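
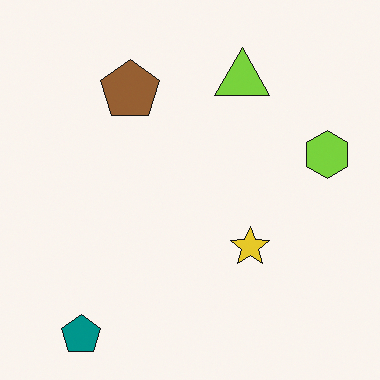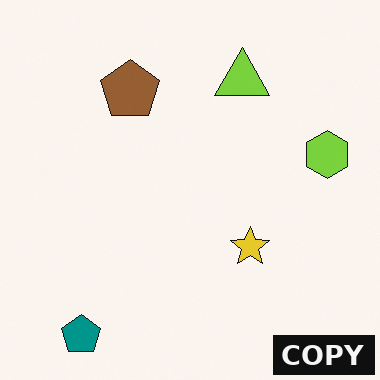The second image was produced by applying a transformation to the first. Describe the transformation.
Watermarked with the text "COPY" in the lower-right corner.

A dark label reading "COPY" appears in the lower-right corner.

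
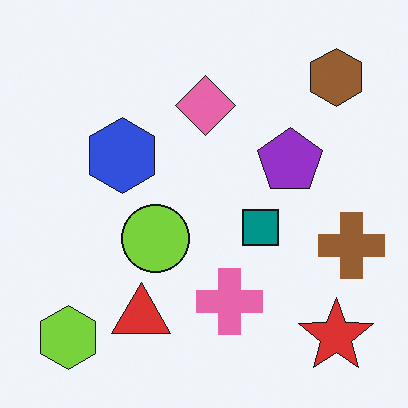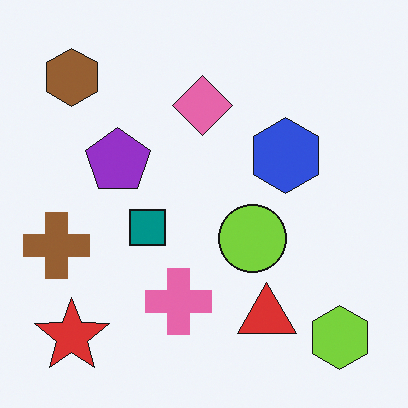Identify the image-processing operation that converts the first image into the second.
The transformation is: flipped horizontally (left ↔ right).

The brown cross is in the right of the first image and the left of the second — shapes on opposite sides of the vertical midline have swapped in a mirror flip.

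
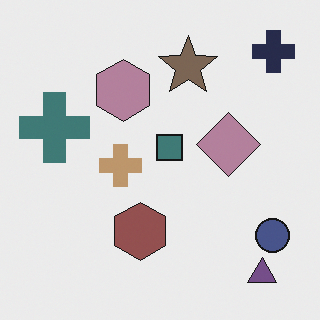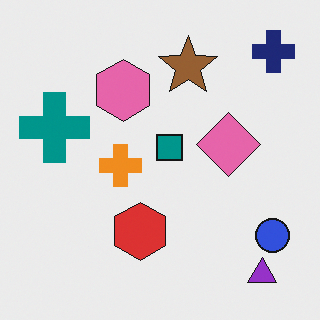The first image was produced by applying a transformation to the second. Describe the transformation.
This is the original image heavily desaturated.

All colors are more muted and greyish — a global saturation change.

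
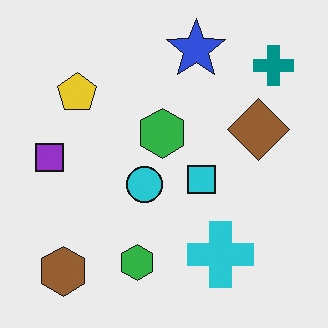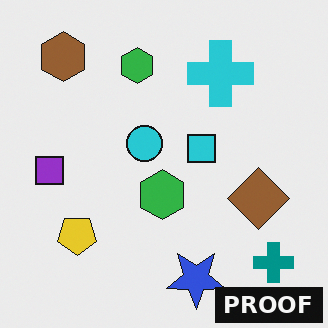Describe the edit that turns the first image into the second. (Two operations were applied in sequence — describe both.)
The transformation is: flipped vertically (top ↔ bottom), then watermarked with the text "PROOF" in the lower-right corner.

The blue star is in the top of the first image and the bottom of the second — shapes on opposite sides of the horizontal midline have swapped in a mirror flip. A dark label reading "PROOF" appears in the lower-right corner.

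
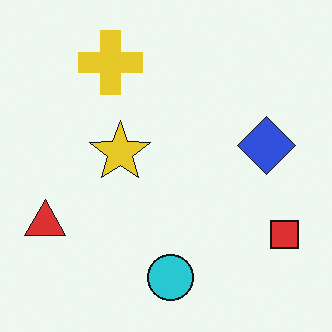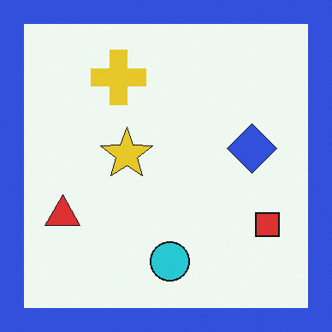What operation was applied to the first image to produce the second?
Framed with a blue border.

A solid blue frame runs around the edge of the second image, with the content slightly shrunk inside it.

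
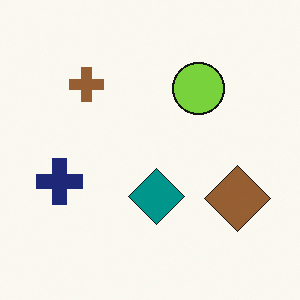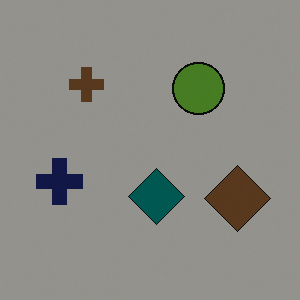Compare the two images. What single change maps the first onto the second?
This is the original image substantially darkened.

Every pixel — background and shapes alike — is uniformly darkened.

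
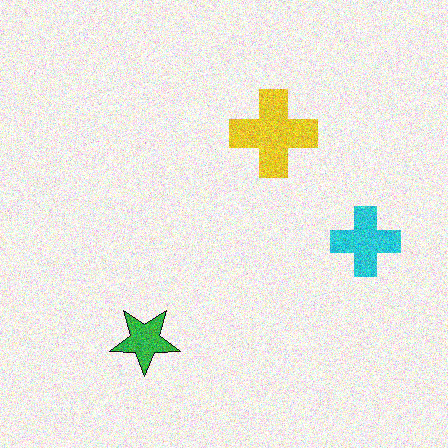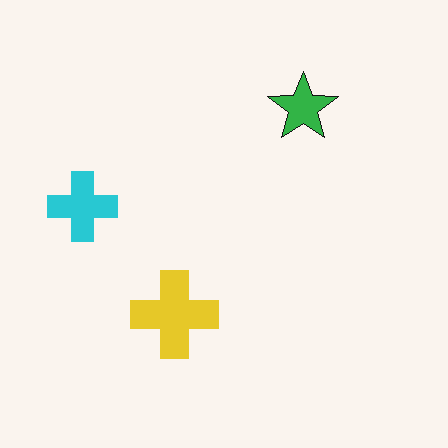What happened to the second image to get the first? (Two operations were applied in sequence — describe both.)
The image was degraded with visible gaussian noise, then rotated 180°.

Random speckle covers the whole image, including the flat background. The cyan cross sits in the left of the second image and the right of the first — consistent with a whole-image 180° rotation.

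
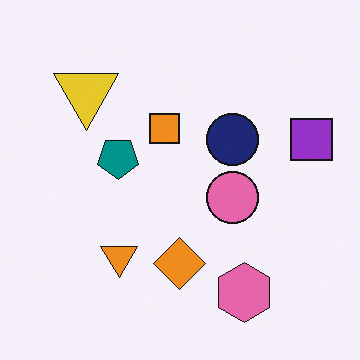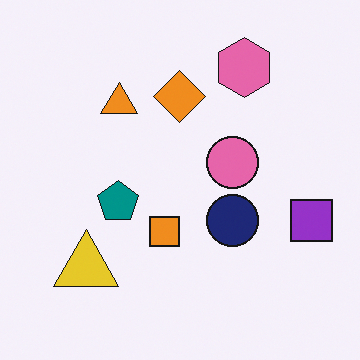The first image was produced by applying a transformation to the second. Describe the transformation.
This is the original image flipped vertically (top ↔ bottom).

The pink hexagon is in the top-right of the second image and the bottom-right of the first — shapes on opposite sides of the horizontal midline have swapped in a mirror flip.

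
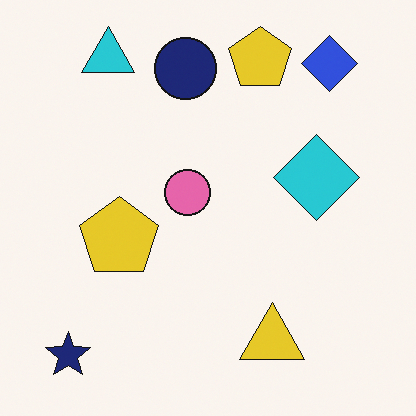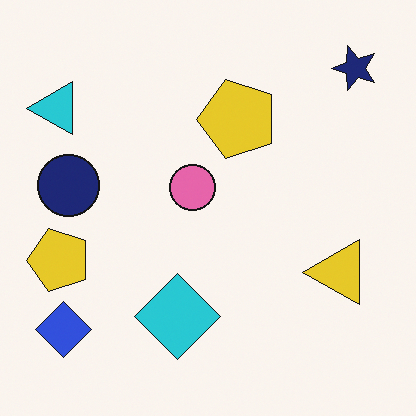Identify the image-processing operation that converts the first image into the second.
The second image is the first transposed (reflected across the top-left ↔ bottom-right diagonal).

Shapes have swapped their row and column positions — what was in the top-right is now in the bottom-left — a diagonal reflection.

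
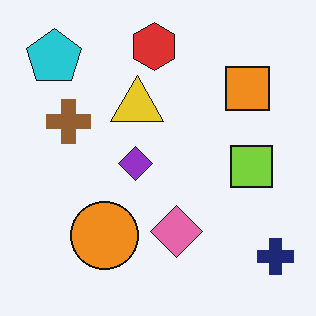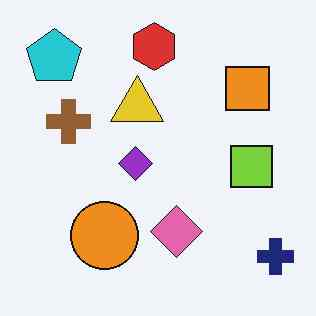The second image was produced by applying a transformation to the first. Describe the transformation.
The second image is the first JPEG-compressed with visible artifacts.

Blocky 8×8 compression artifacts appear around shape edges and the flat background shows ringing — characteristic JPEG degradation.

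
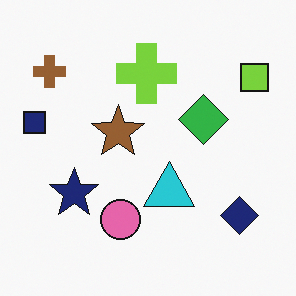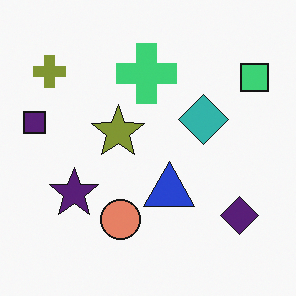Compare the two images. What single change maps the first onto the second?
This is the original image hue-shifted by a small amount.

Every shape's color has rotated by the same amount around the hue wheel — a uniform hue shift.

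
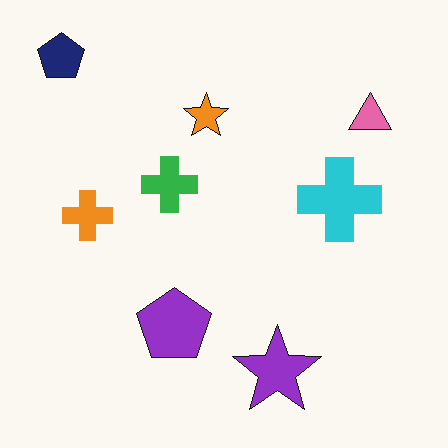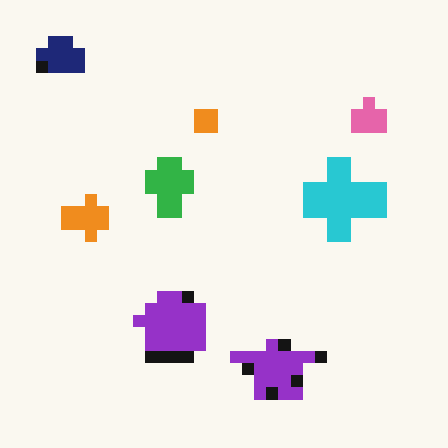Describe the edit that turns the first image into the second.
The transformation is: heavily pixelated into large blocks.

Shapes are reduced to large square blocks; fine edges and outlines are lost — a downscale-then-upscale (mosaic) effect.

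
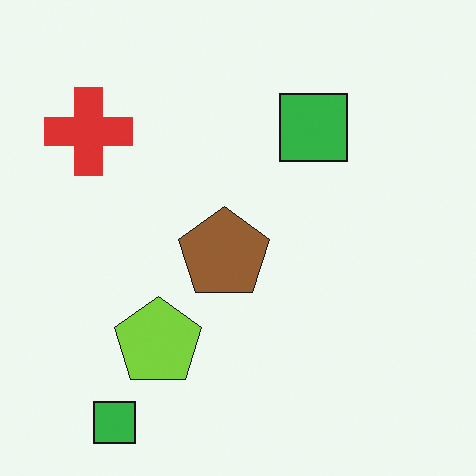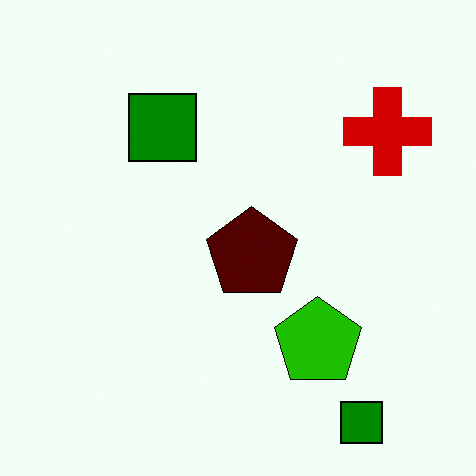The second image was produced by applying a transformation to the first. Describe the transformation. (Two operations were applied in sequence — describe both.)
The second image is the first flipped horizontally (left ↔ right), then given much higher contrast.

The red cross is in the top-left of the first image and the top-right of the second — shapes on opposite sides of the vertical midline have swapped in a mirror flip. Tones are pushed away from mid-grey across the whole image — a global contrast change.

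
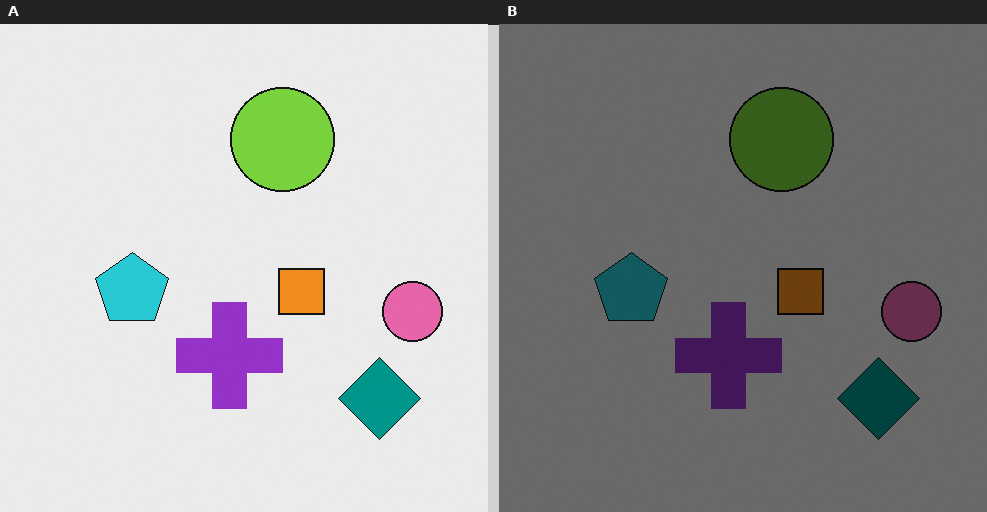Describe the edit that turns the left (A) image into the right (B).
The transformation is: darkened a lot.

Every pixel — background and shapes alike — is uniformly darkened.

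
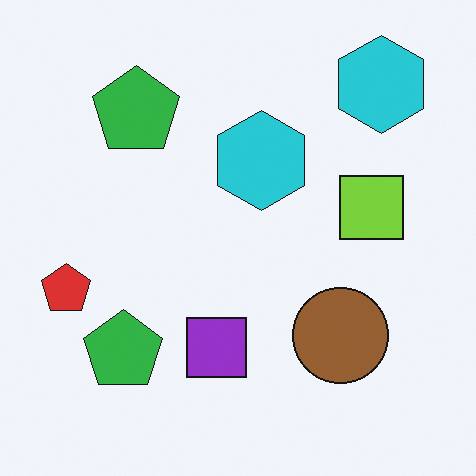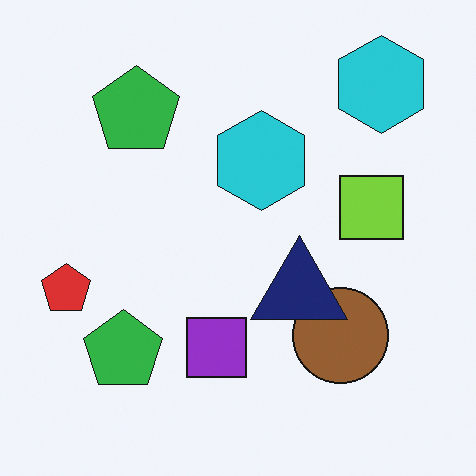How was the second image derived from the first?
The image was overlaid with an additional navy triangle.

A navy triangle appears in the second image that is absent from the first.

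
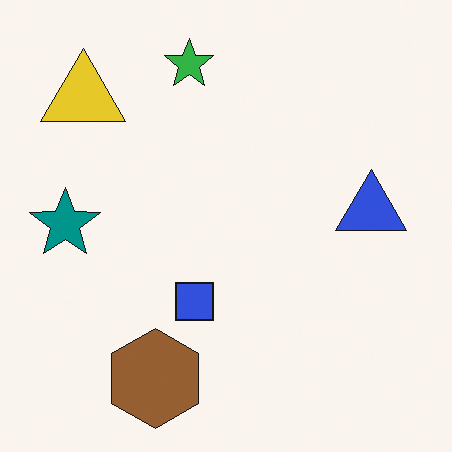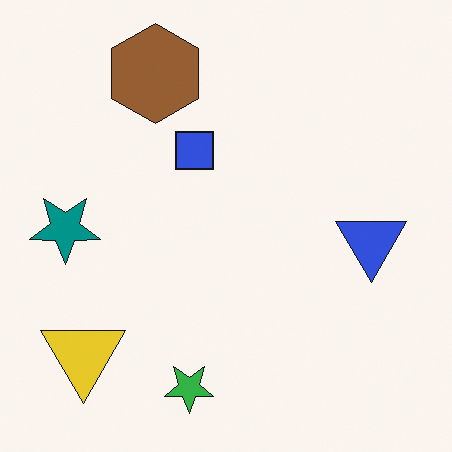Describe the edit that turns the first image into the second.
The second image is the first flipped vertically (top ↔ bottom).

The green star is in the top of the first image and the bottom of the second — shapes on opposite sides of the horizontal midline have swapped in a mirror flip.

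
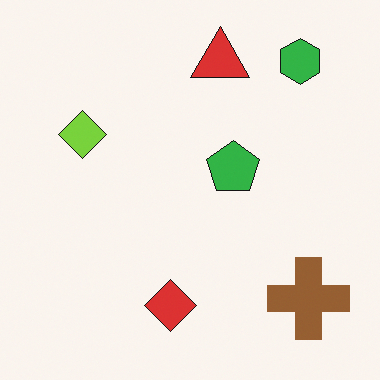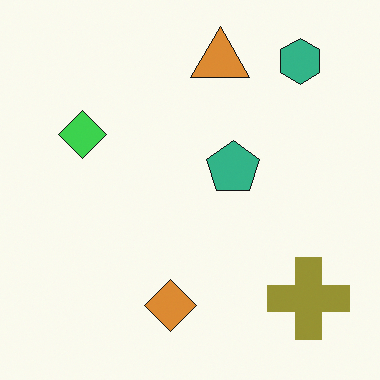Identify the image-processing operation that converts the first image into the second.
The transformation is: hue-shifted by a small amount.

Every shape's color has rotated by the same amount around the hue wheel — a uniform hue shift.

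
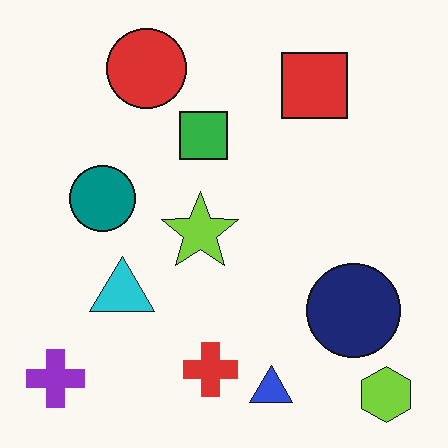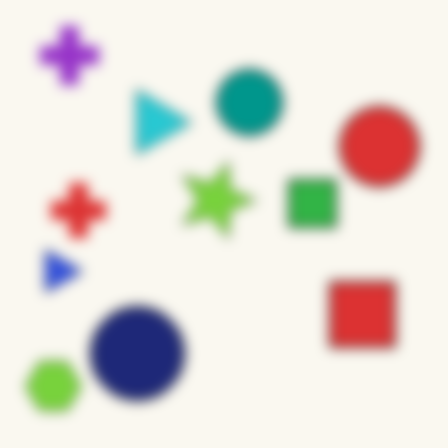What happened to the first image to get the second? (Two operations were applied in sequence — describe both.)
This is the original image strongly gaussian-blurred, then rotated 90° clockwise.

Shape edges and outlines are uniformly softened across the whole image. The lime hexagon sits in the bottom-right of the first image and the bottom-left of the second — consistent with a whole-image 90° clockwise rotation.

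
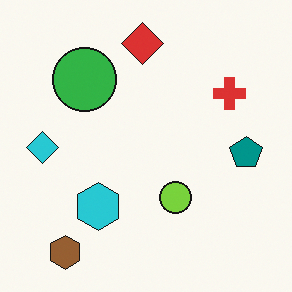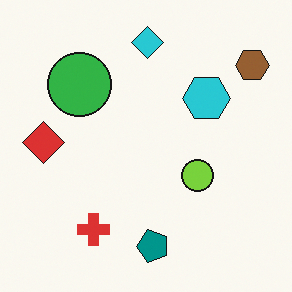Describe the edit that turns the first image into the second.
Transposed (reflected across the top-left ↔ bottom-right diagonal).

Shapes have swapped their row and column positions — what was in the top-right is now in the bottom-left — a diagonal reflection.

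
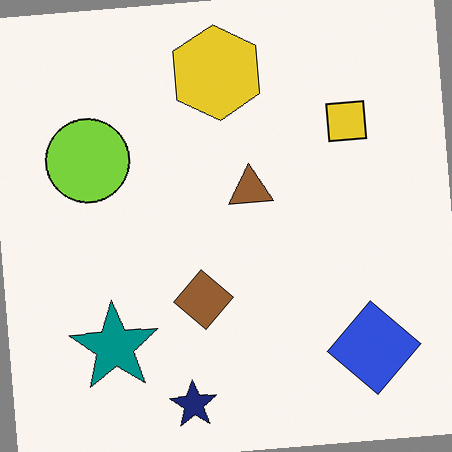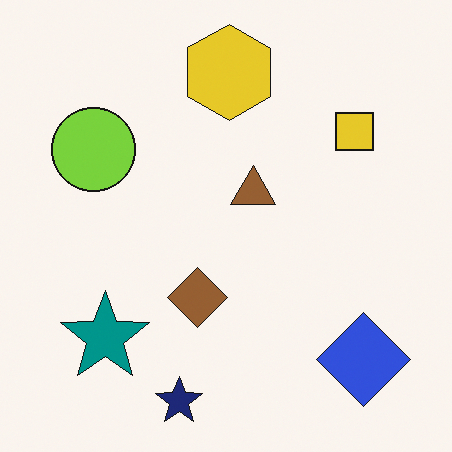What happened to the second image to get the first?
The transformation is: rotated counter-clockwise by a slight angle.

Every shape is tilted by the same angle and the image corners show triangular fill wedges — a whole-image rotation by a non-right angle.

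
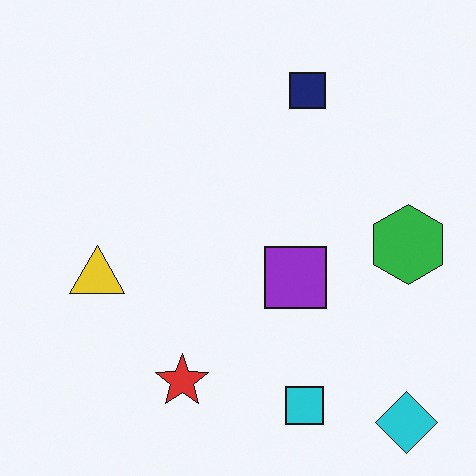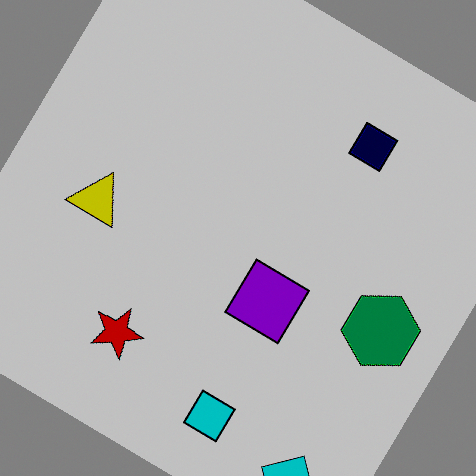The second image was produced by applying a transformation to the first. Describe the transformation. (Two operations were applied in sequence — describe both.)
The transformation is: rotated clockwise by a large amount — several tens of degrees, then aggressively posterized.

Every shape is tilted by the same angle and the image corners show triangular fill wedges — a whole-image rotation by a non-right angle. Each flat color has snapped to a coarser quantized level — most visibly, the near-white background has dropped to a flat grey.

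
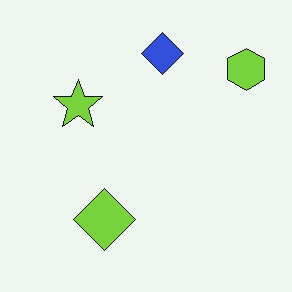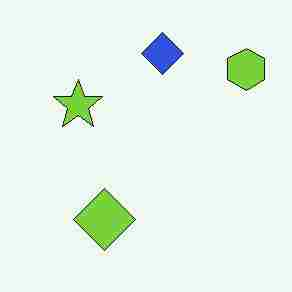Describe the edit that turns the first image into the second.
This is the original image heavily JPEG-compressed with obvious blocking artifacts.

Blocky 8×8 compression artifacts appear around shape edges and the flat background shows ringing — characteristic JPEG degradation.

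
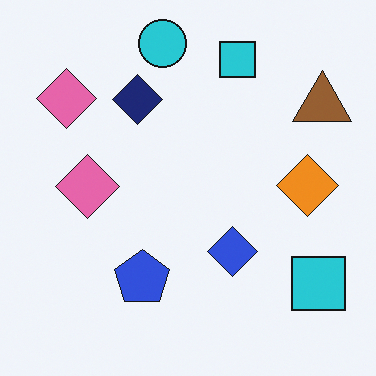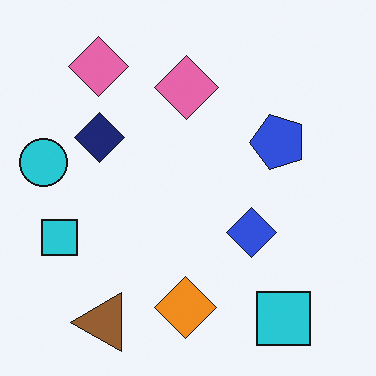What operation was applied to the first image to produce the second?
It was transposed (reflected across the top-left ↔ bottom-right diagonal).

Shapes have swapped their row and column positions — what was in the top-right is now in the bottom-left — a diagonal reflection.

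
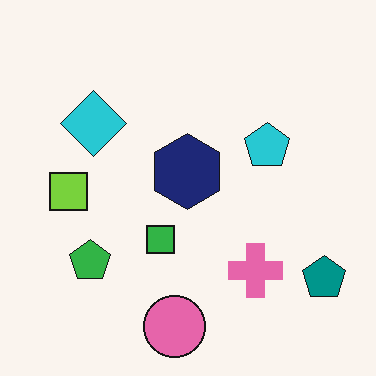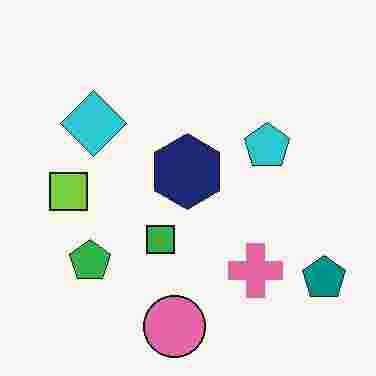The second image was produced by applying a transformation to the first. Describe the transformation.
It was degraded with heavy JPEG compression.

Blocky 8×8 compression artifacts appear around shape edges and the flat background shows ringing — characteristic JPEG degradation.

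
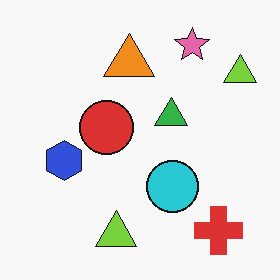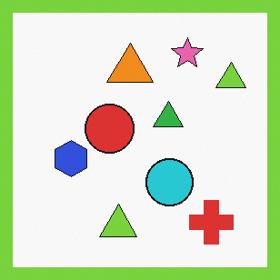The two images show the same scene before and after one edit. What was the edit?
The transformation is: framed with a lime border.

A solid lime frame runs around the edge of the second image, with the content slightly shrunk inside it.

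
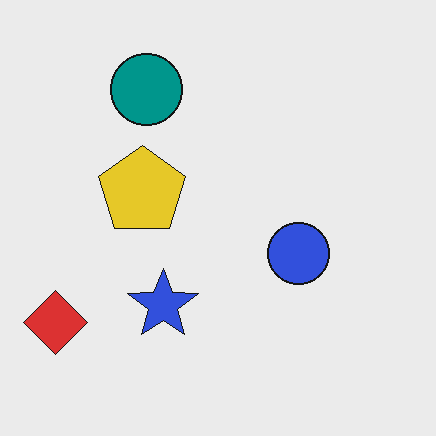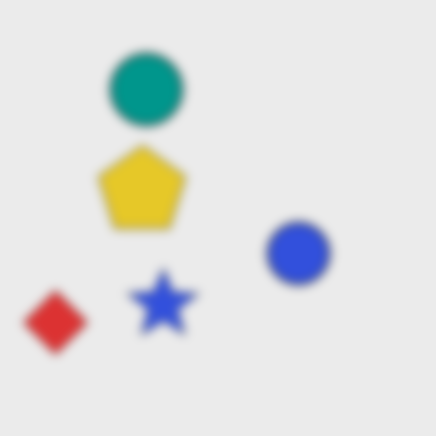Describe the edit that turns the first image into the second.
It was heavily blurred.

Shape edges and outlines are uniformly softened across the whole image.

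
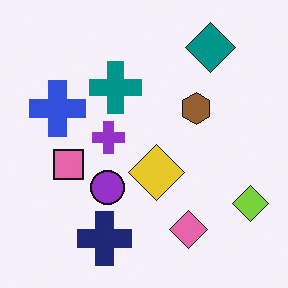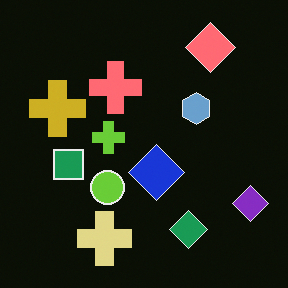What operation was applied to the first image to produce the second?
The second image is the first color-inverted (negative).

The light background has become dark and every shape's color is its complement — a photographic negative.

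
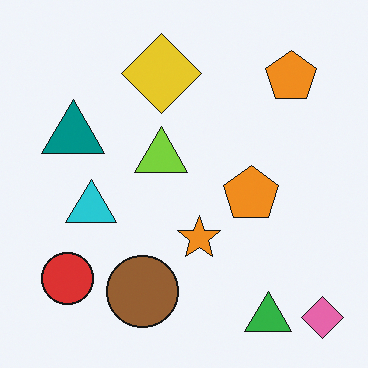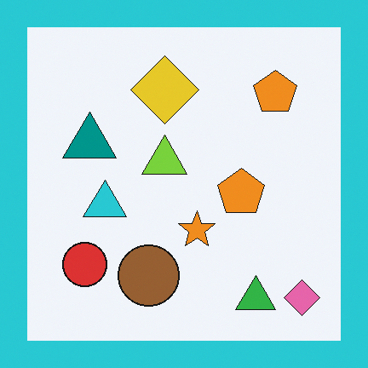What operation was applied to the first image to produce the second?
This is the original image framed with a cyan border.

A solid cyan frame runs around the edge of the second image, with the content slightly shrunk inside it.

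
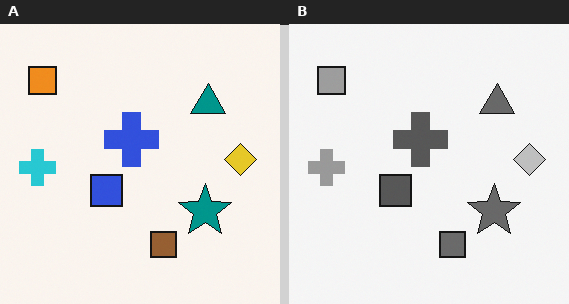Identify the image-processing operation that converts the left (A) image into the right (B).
The transformation is: converted to grayscale.

All color is removed — every shape is now a shade of grey.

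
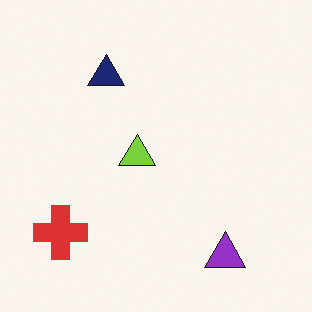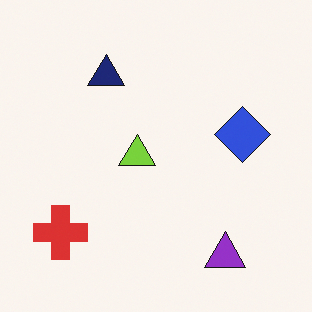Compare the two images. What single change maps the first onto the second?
This is the original image overlaid with an additional blue diamond.

A blue diamond appears in the second image that is absent from the first.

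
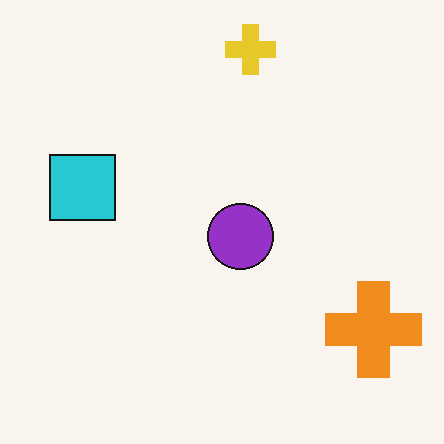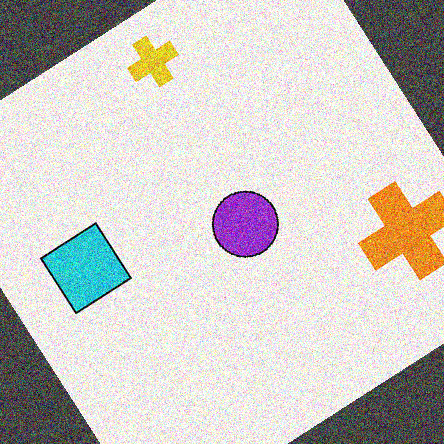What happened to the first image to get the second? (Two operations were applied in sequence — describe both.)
The image was rotated counter-clockwise by a large amount — several tens of degrees, then degraded with heavy additive noise.

Every shape is tilted by the same angle and the image corners show triangular fill wedges — a whole-image rotation by a non-right angle. Random speckle covers the whole image, including the flat background.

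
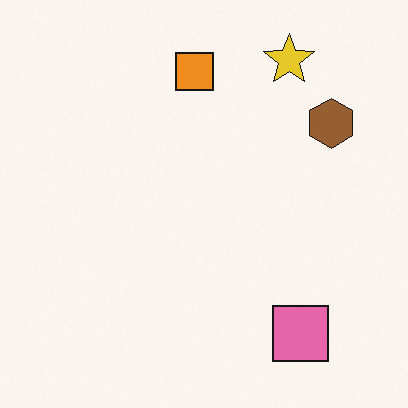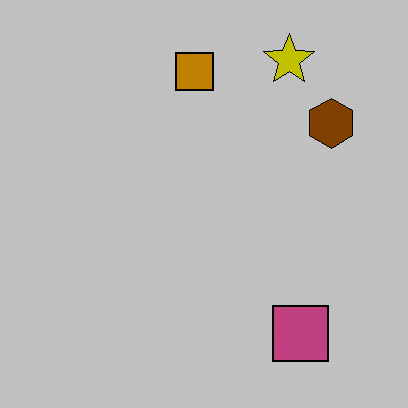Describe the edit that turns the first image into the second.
This is the original image aggressively posterized.

Each flat color has snapped to a coarser quantized level — most visibly, the near-white background has dropped to a flat grey.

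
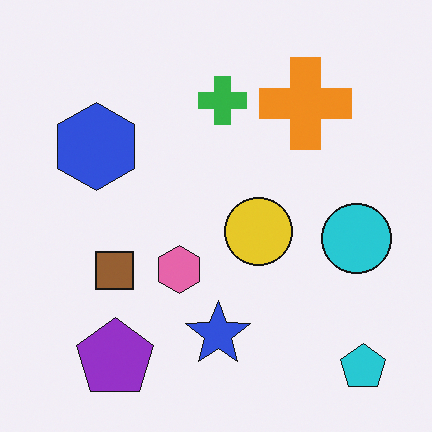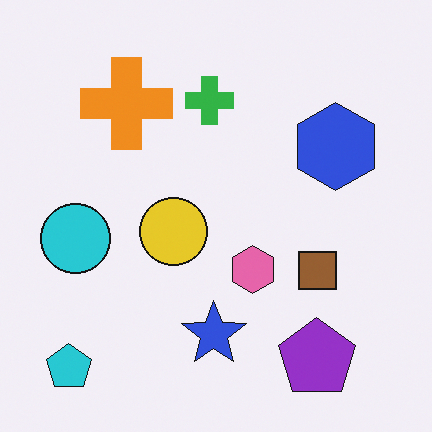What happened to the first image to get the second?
The image was flipped horizontally (left ↔ right).

The cyan pentagon is in the bottom-right of the first image and the bottom-left of the second — shapes on opposite sides of the vertical midline have swapped in a mirror flip.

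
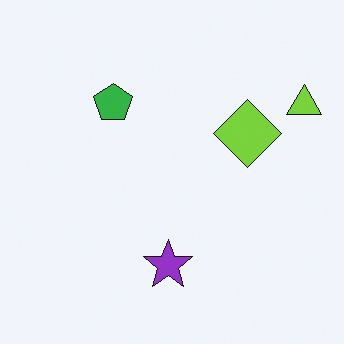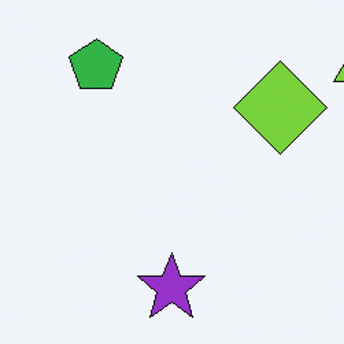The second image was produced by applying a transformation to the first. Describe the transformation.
It was cropped slightly and scaled back up.

The visible shapes are larger and the field of view is narrower; shapes near the original edges may be partly or wholly outside the frame — a crop-and-rescale.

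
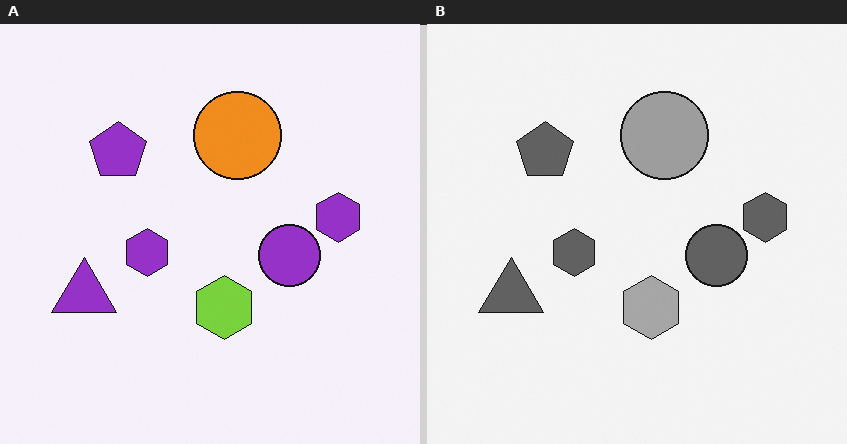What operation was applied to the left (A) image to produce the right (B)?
The image was converted to grayscale.

All color is removed — every shape is now a shade of grey.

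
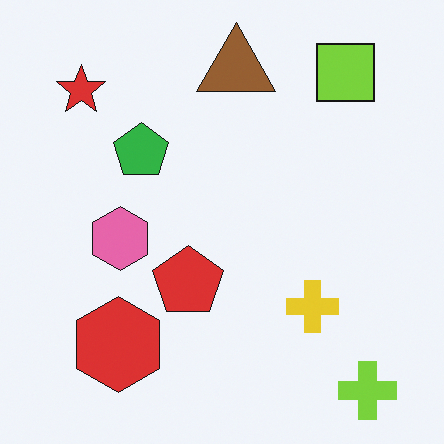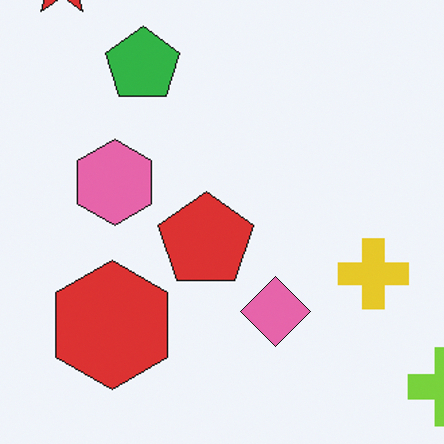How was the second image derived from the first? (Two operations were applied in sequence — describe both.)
The transformation is: cropped slightly and scaled back up, then overlaid with an additional pink diamond.

The visible shapes are larger and the field of view is narrower; shapes near the original edges may be partly or wholly outside the frame — a crop-and-rescale. A pink diamond appears in the second image that is absent from the first.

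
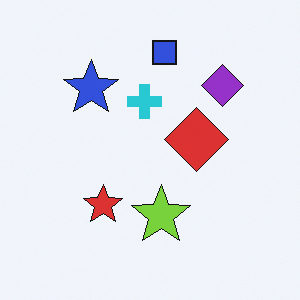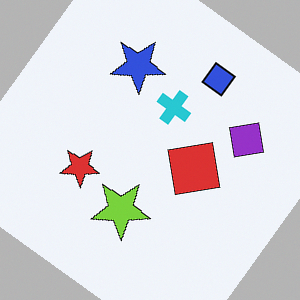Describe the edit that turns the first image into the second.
Rotated clockwise by a large amount — several tens of degrees.

Every shape is tilted by the same angle and the image corners show triangular fill wedges — a whole-image rotation by a non-right angle.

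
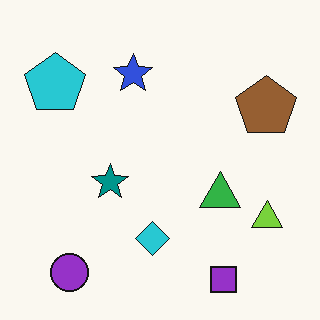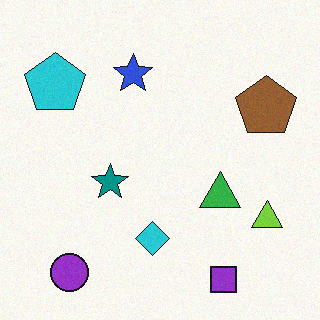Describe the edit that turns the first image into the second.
The transformation is: degraded with a light layer of grain.

Random speckle covers the whole image, including the flat background.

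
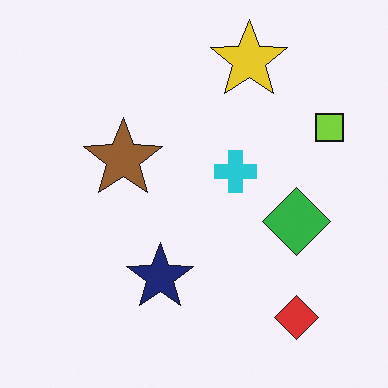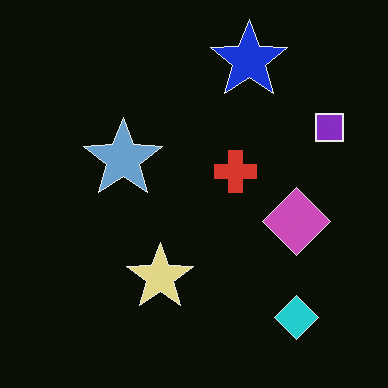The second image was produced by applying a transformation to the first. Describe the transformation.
This is the original image color-inverted (negative).

The light background has become dark and every shape's color is its complement — a photographic negative.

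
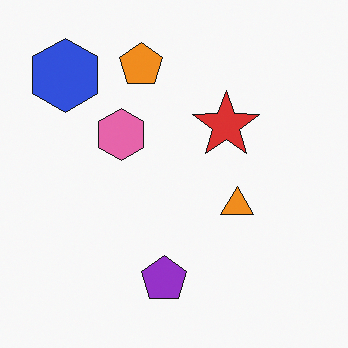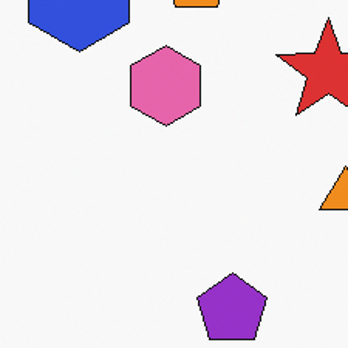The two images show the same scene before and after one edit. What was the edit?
The second image is the first cropped to a modestly smaller region and rescaled.

The visible shapes are larger and the field of view is narrower; shapes near the original edges may be partly or wholly outside the frame — a crop-and-rescale.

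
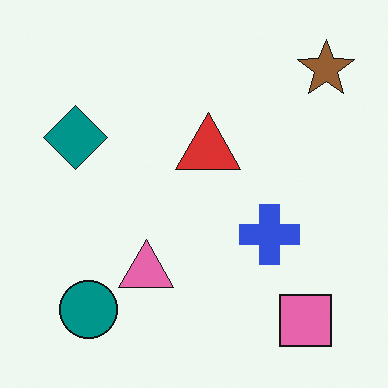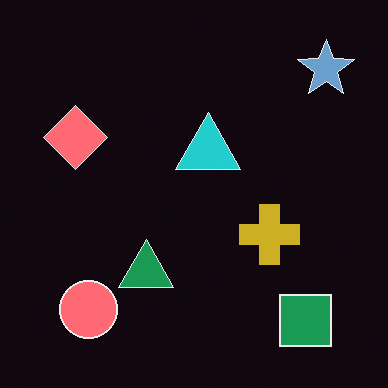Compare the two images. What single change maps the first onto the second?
The image was color-inverted (negative).

The light background has become dark and every shape's color is its complement — a photographic negative.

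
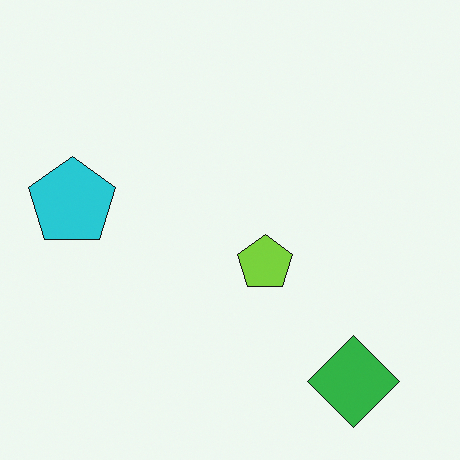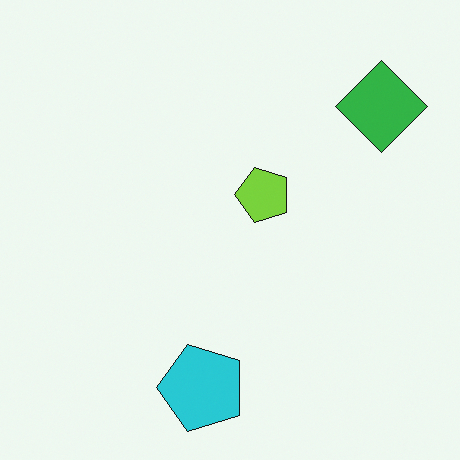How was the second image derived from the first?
The image was rotated 90° counter-clockwise.

The green diamond sits in the bottom-right of the first image and the top-right of the second — consistent with a whole-image 90° counter-clockwise rotation.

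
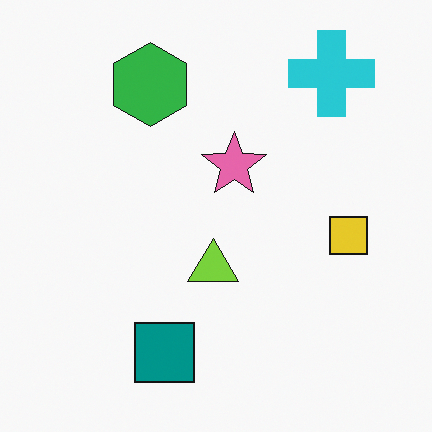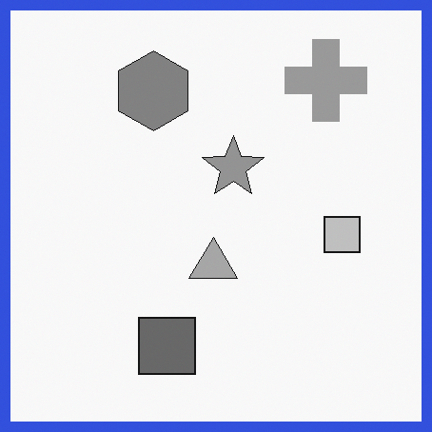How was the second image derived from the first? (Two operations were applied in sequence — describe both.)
It was converted to grayscale, then framed with a blue border.

All color is removed — every shape is now a shade of grey. A solid blue frame runs around the edge of the second image, with the content slightly shrunk inside it.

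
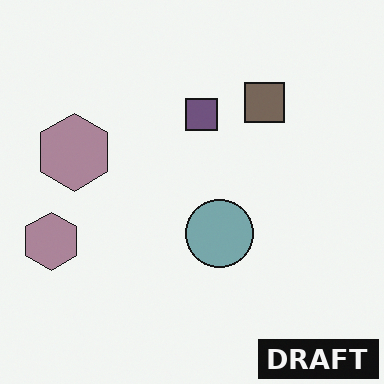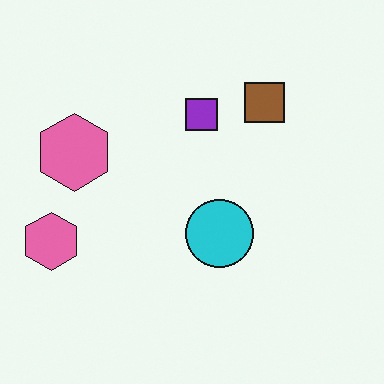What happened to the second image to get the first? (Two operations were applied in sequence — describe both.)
Made much more muted (saturation change), then watermarked with the text "DRAFT" in the lower-right corner.

All colors are more muted and greyish — a global saturation change. A dark label reading "DRAFT" appears in the lower-right corner.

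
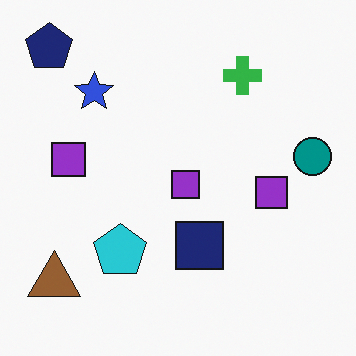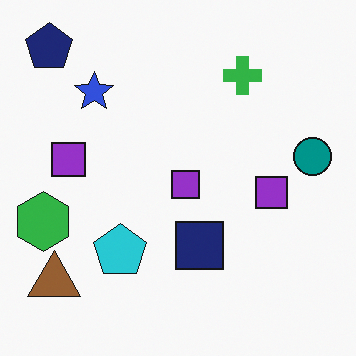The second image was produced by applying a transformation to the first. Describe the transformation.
It was overlaid with an additional green hexagon.

A green hexagon appears in the second image that is absent from the first.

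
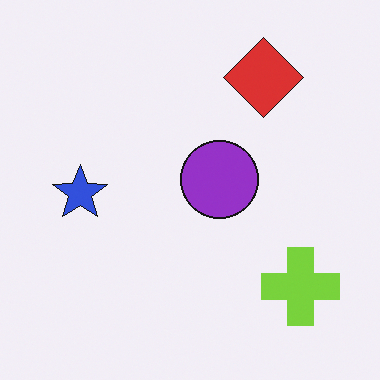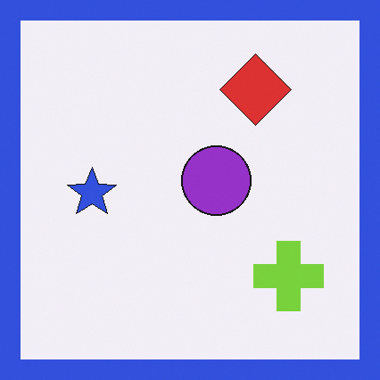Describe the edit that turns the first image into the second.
Framed with a blue border.

A solid blue frame runs around the edge of the second image, with the content slightly shrunk inside it.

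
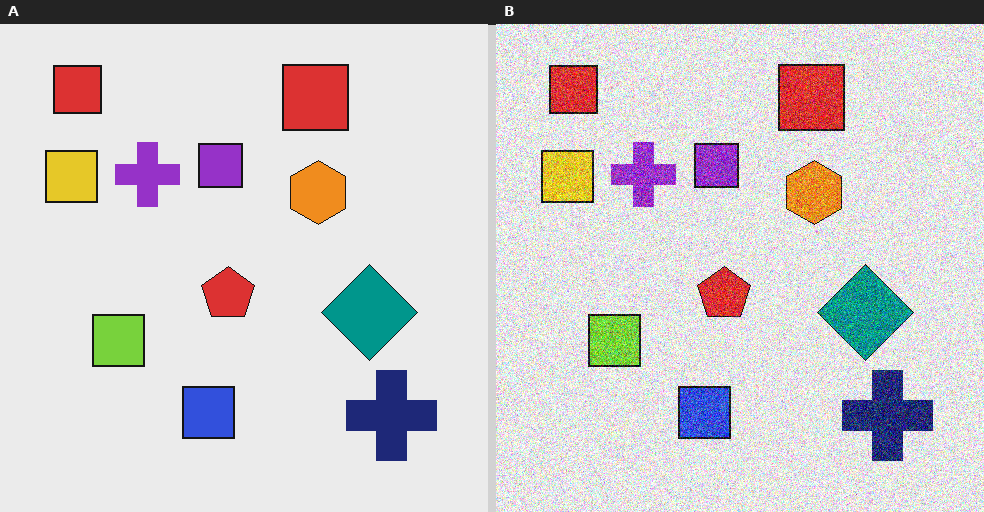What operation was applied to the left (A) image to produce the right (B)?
The image was degraded with strong gaussian noise.

Random speckle covers the whole image, including the flat background.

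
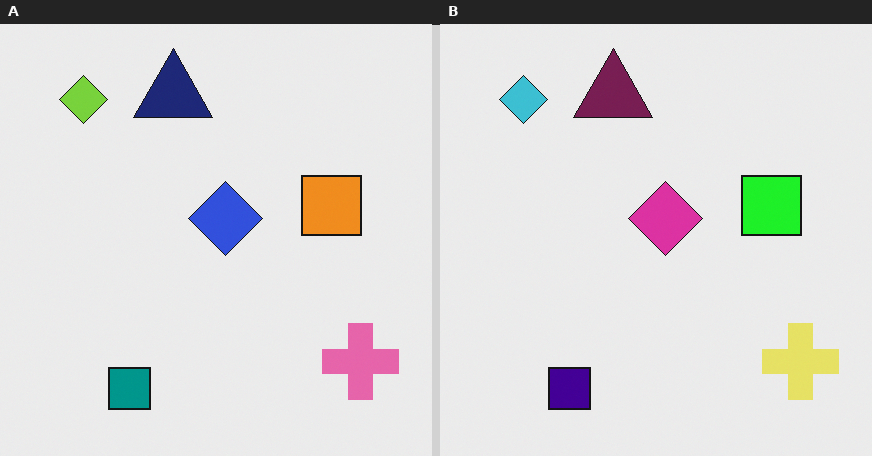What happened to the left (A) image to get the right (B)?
It was hue-shifted by a moderate amount.

Every shape's color has rotated by the same amount around the hue wheel — a uniform hue shift.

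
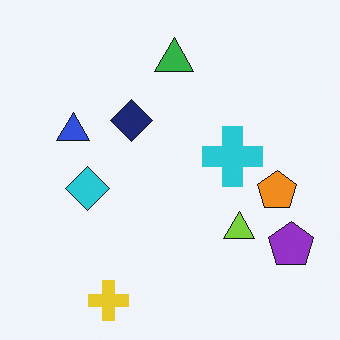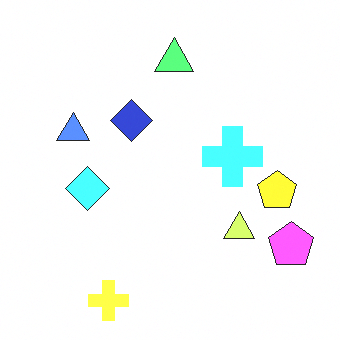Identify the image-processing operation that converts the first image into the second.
The image was substantially brightened.

Every pixel — background and shapes alike — is uniformly brightened.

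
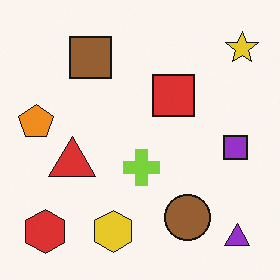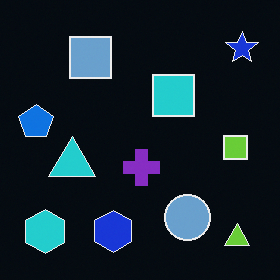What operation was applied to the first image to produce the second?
This is the original image color-inverted (negative).

The light background has become dark and every shape's color is its complement — a photographic negative.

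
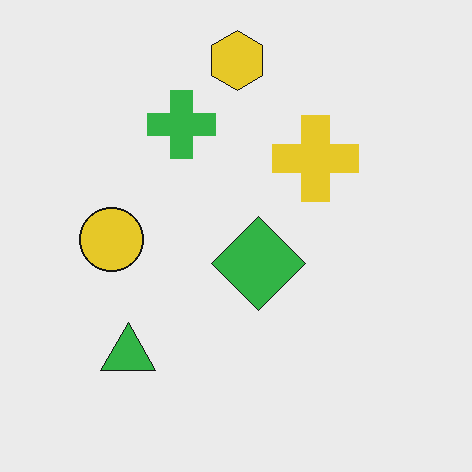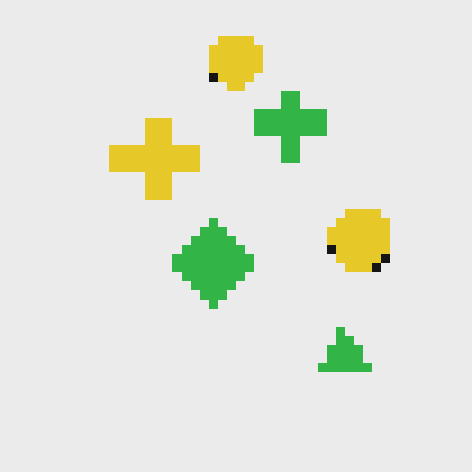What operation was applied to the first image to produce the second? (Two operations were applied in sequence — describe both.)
The transformation is: coarsely pixelated, then flipped horizontally (left ↔ right).

Shapes are reduced to large square blocks; fine edges and outlines are lost — a downscale-then-upscale (mosaic) effect. The yellow circle is in the left of the first image and the right of the second — shapes on opposite sides of the vertical midline have swapped in a mirror flip.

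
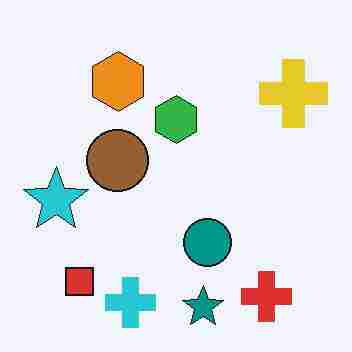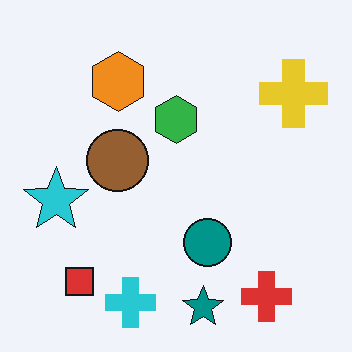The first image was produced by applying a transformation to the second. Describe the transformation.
It was degraded with heavy JPEG compression.

Blocky 8×8 compression artifacts appear around shape edges and the flat background shows ringing — characteristic JPEG degradation.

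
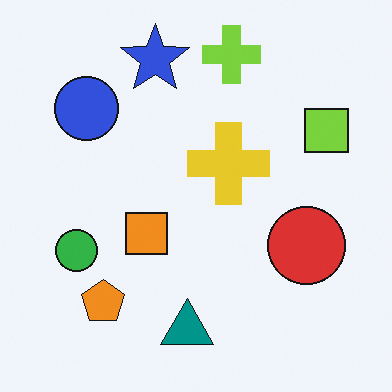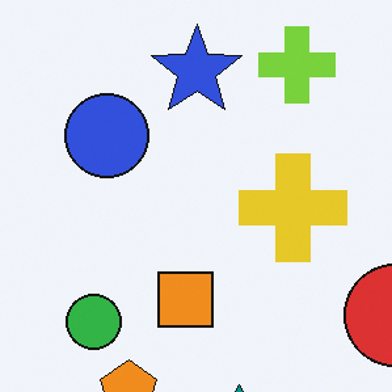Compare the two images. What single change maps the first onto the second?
It was cropped to a modestly smaller region and rescaled.

The visible shapes are larger and the field of view is narrower; shapes near the original edges may be partly or wholly outside the frame — a crop-and-rescale.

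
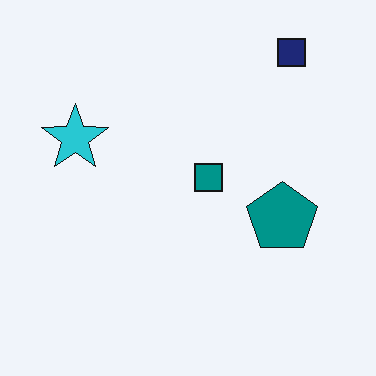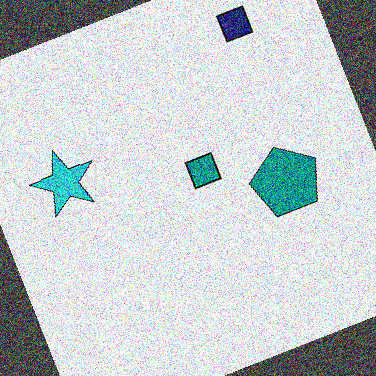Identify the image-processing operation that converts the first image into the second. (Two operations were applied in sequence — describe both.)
It was rotated counter-clockwise by a clearly visible amount, then degraded with strong gaussian noise.

Every shape is tilted by the same angle and the image corners show triangular fill wedges — a whole-image rotation by a non-right angle. Random speckle covers the whole image, including the flat background.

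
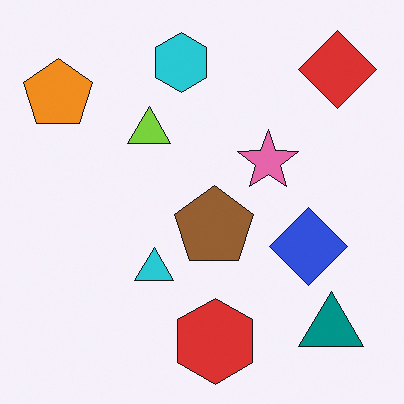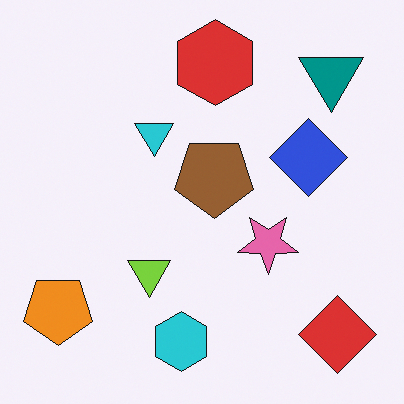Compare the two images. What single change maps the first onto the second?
The image was flipped vertically (top ↔ bottom).

The cyan hexagon is in the top of the first image and the bottom of the second — shapes on opposite sides of the horizontal midline have swapped in a mirror flip.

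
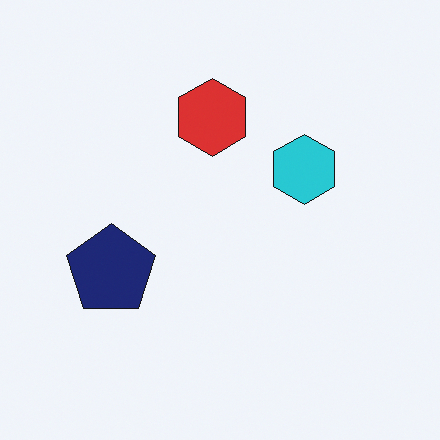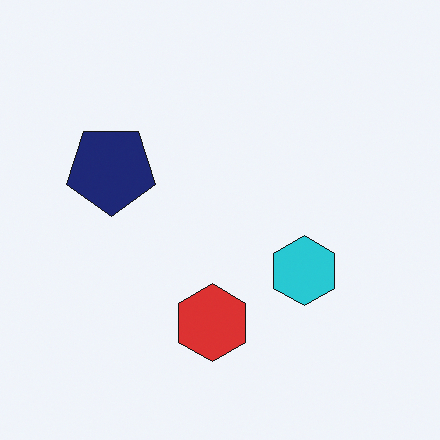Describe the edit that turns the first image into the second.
The second image is the first flipped vertically (top ↔ bottom).

The red hexagon is in the top of the first image and the bottom of the second — shapes on opposite sides of the horizontal midline have swapped in a mirror flip.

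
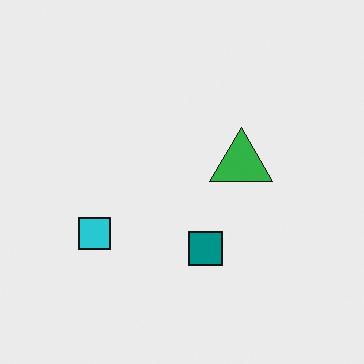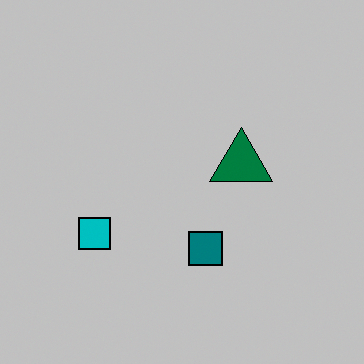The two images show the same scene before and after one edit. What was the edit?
The second image is the first heavily posterized to just a handful of flat colors.

Each flat color has snapped to a coarser quantized level — most visibly, the near-white background has dropped to a flat grey.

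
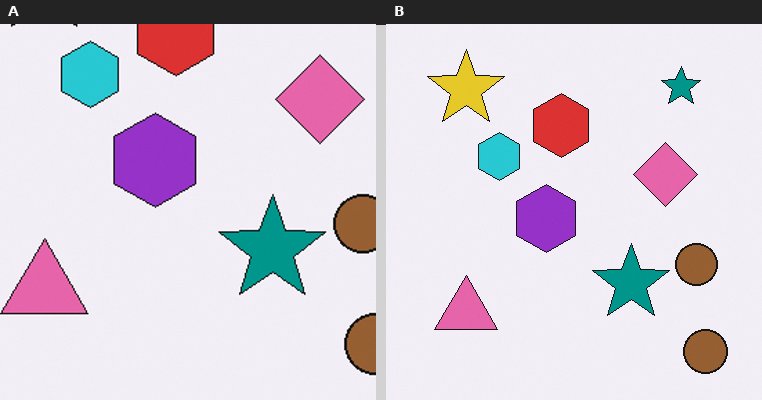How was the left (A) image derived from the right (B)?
The image was cropped to a modestly smaller region and rescaled.

The visible shapes are larger and the field of view is narrower; shapes near the original edges may be partly or wholly outside the frame — a crop-and-rescale.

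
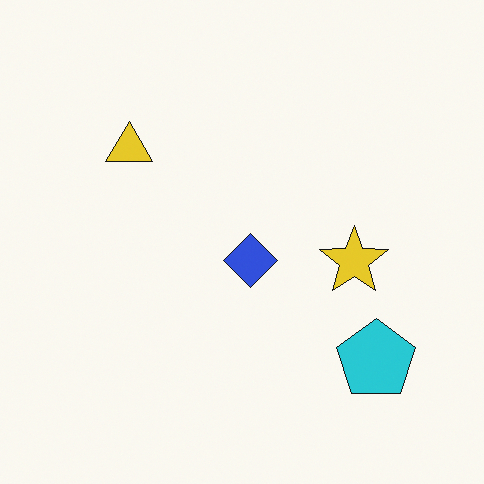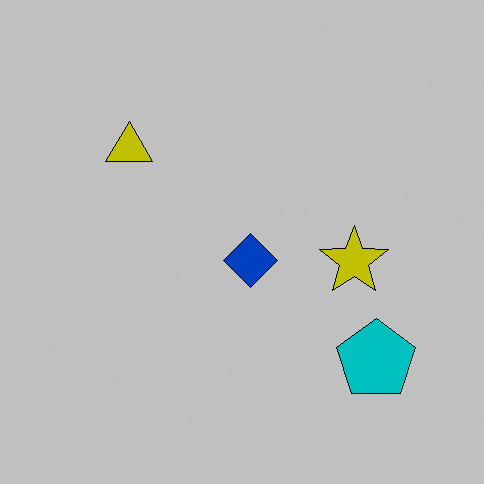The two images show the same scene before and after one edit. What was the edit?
This is the original image aggressively posterized.

Each flat color has snapped to a coarser quantized level — most visibly, the near-white background has dropped to a flat grey.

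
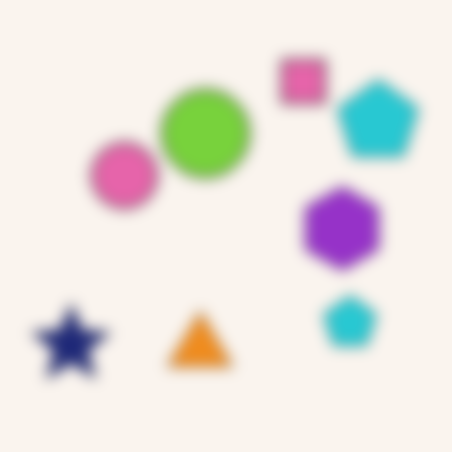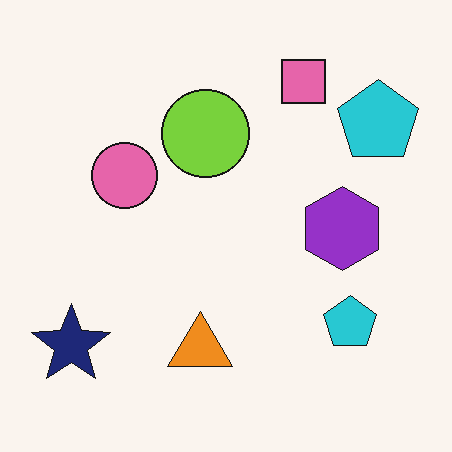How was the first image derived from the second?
It was heavily blurred.

Shape edges and outlines are uniformly softened across the whole image.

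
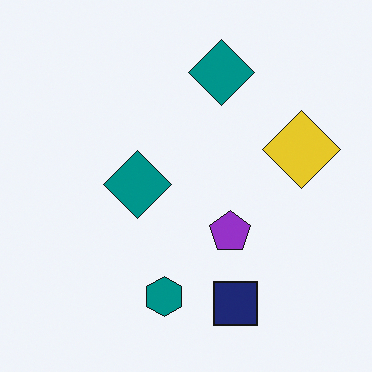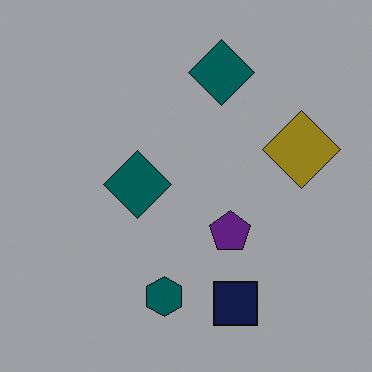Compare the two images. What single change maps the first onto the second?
Substantially darkened.

Every pixel — background and shapes alike — is uniformly darkened.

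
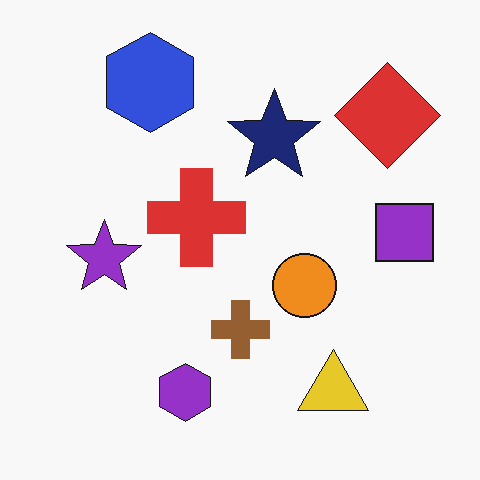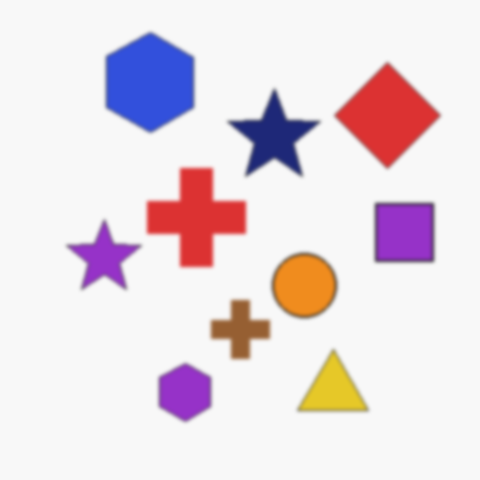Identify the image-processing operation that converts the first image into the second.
The second image is the first lightly blurred.

Shape edges and outlines are uniformly softened across the whole image.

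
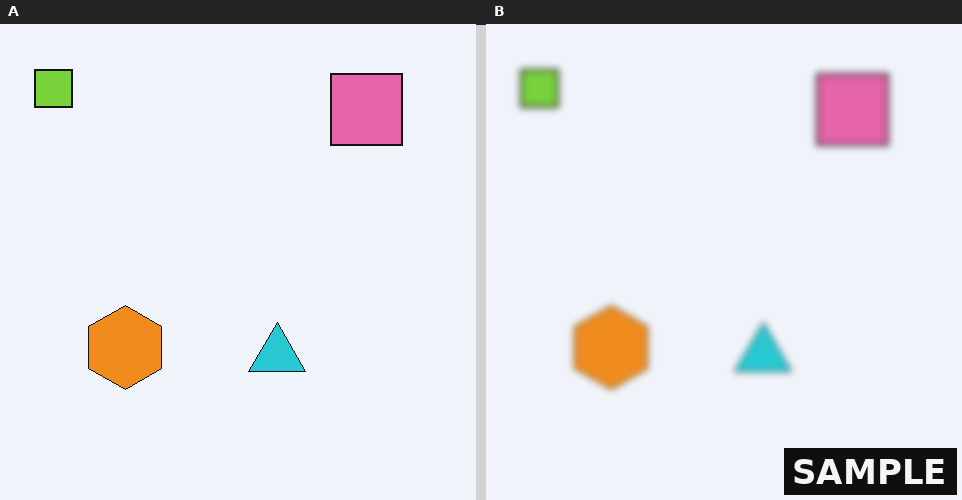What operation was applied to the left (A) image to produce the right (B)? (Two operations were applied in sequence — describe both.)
This is the original image moderately blurred, then watermarked with the text "SAMPLE" in the lower-right corner.

Shape edges and outlines are uniformly softened across the whole image. A dark label reading "SAMPLE" appears in the lower-right corner.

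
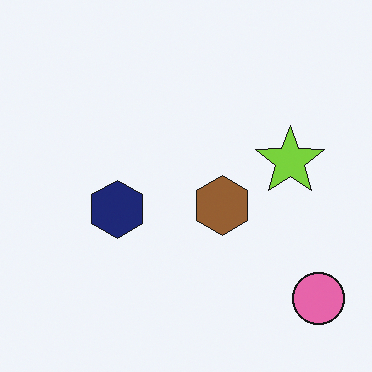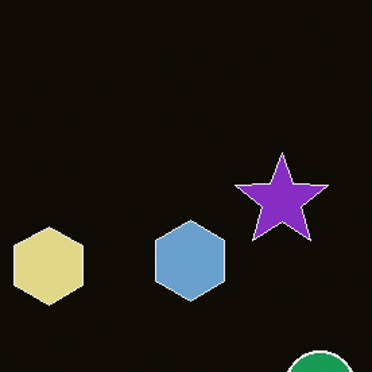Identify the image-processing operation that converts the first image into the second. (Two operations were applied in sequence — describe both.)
Color-inverted (negative), then cropped slightly and scaled back up.

The light background has become dark and every shape's color is its complement — a photographic negative. The visible shapes are larger and the field of view is narrower; shapes near the original edges may be partly or wholly outside the frame — a crop-and-rescale.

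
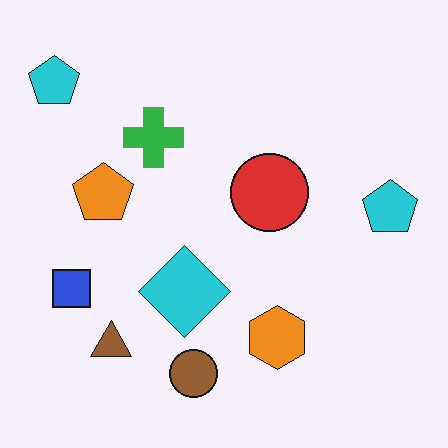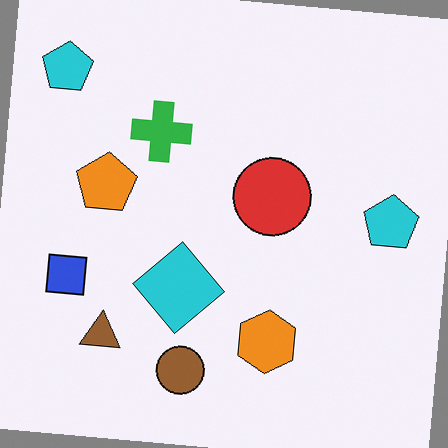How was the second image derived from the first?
The image was rotated clockwise by a small amount.

Every shape is tilted by the same angle and the image corners show triangular fill wedges — a whole-image rotation by a non-right angle.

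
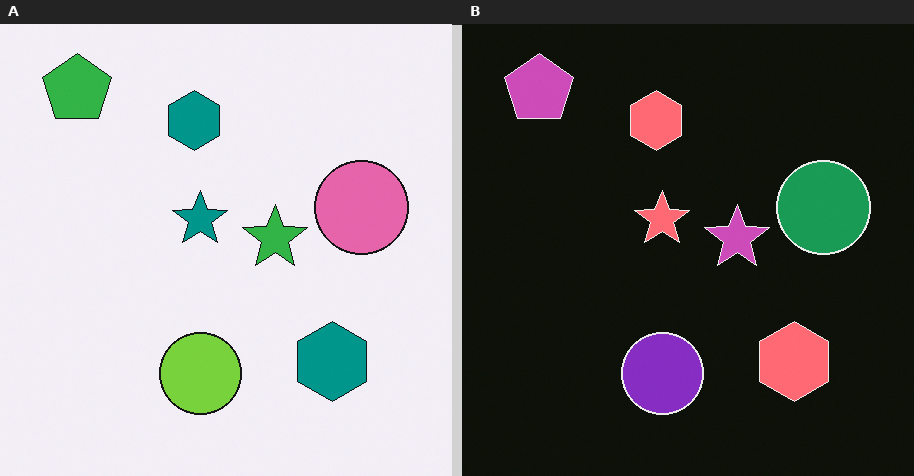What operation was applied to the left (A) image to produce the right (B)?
It was color-inverted (negative).

The light background has become dark and every shape's color is its complement — a photographic negative.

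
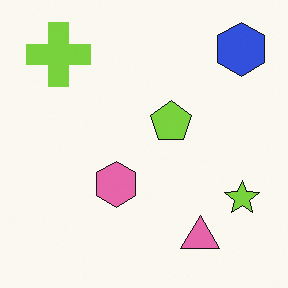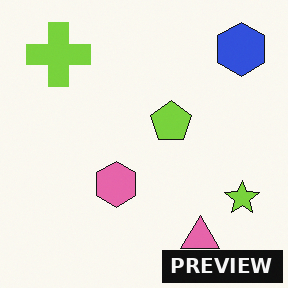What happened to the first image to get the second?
The transformation is: watermarked with the text "PREVIEW" in the lower-right corner.

A dark label reading "PREVIEW" appears in the lower-right corner.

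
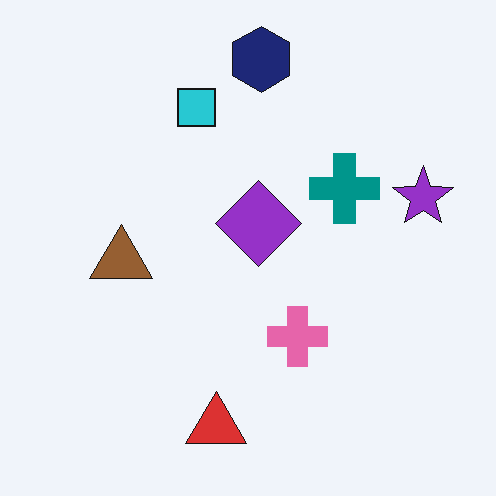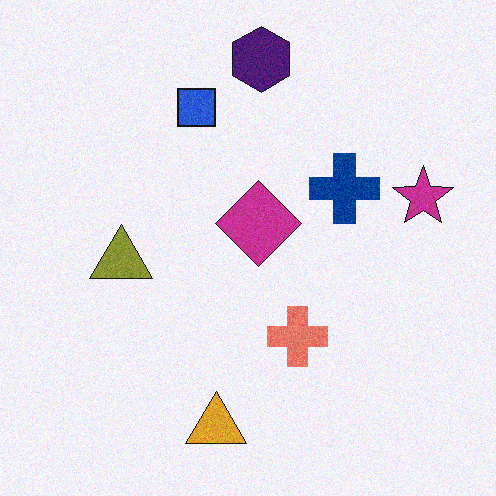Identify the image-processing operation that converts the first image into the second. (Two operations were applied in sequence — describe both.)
The image was degraded with light additive noise, then hue-shifted slightly.

Random speckle covers the whole image, including the flat background. Every shape's color has rotated by the same amount around the hue wheel — a uniform hue shift.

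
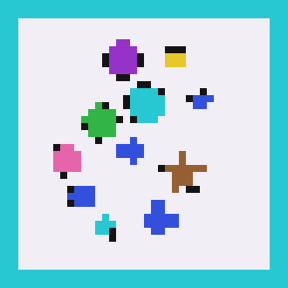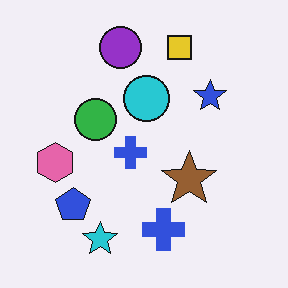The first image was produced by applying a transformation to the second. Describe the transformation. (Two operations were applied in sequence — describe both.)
The image was pixelated into visible square blocks, then framed with a cyan border.

Shapes are reduced to large square blocks; fine edges and outlines are lost — a downscale-then-upscale (mosaic) effect. A solid cyan frame runs around the edge of the first image, with the content slightly shrunk inside it.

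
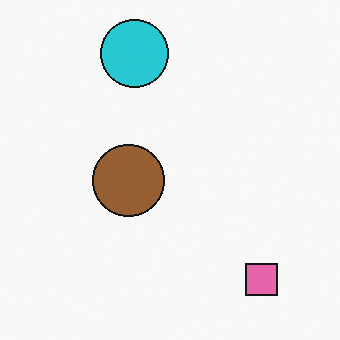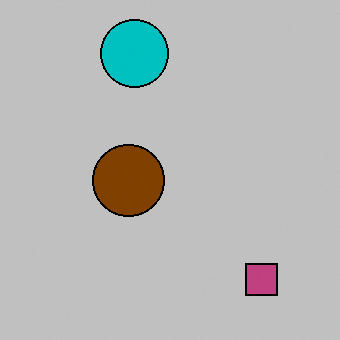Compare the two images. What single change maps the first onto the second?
It was heavily posterized to just a handful of flat colors.

Each flat color has snapped to a coarser quantized level — most visibly, the near-white background has dropped to a flat grey.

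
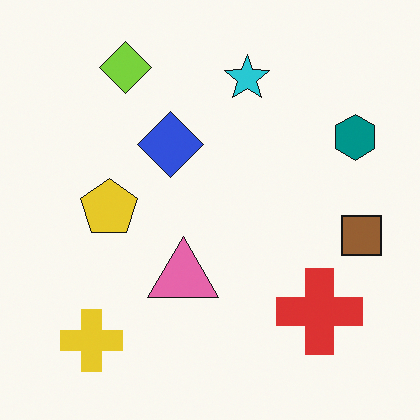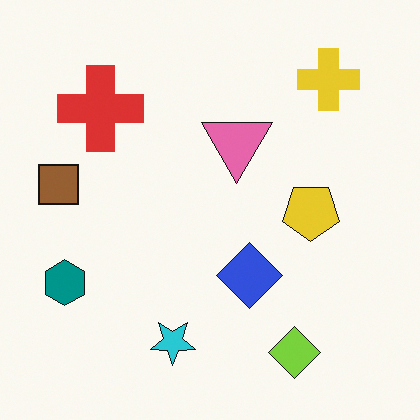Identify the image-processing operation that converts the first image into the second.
The image was rotated 180°.

The yellow cross sits in the bottom-left of the first image and the top-right of the second — consistent with a whole-image 180° rotation.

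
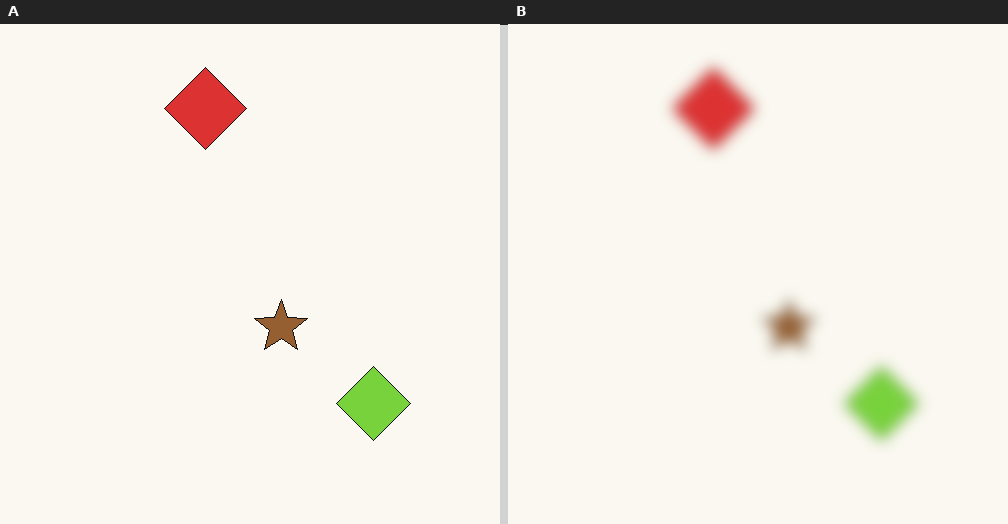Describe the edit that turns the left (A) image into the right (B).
It was strongly gaussian-blurred.

Shape edges and outlines are uniformly softened across the whole image.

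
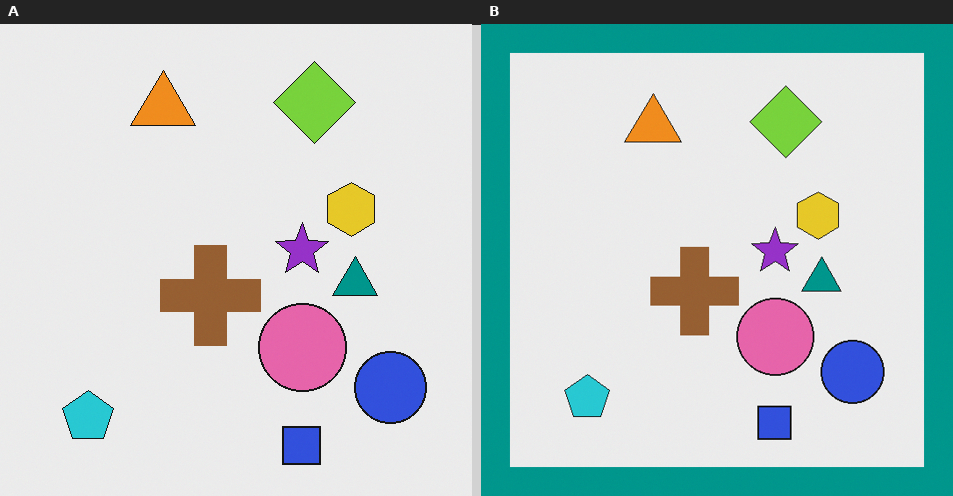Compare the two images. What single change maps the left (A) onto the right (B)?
Framed with a teal border.

A solid teal frame runs around the edge of the right (B) image, with the content slightly shrunk inside it.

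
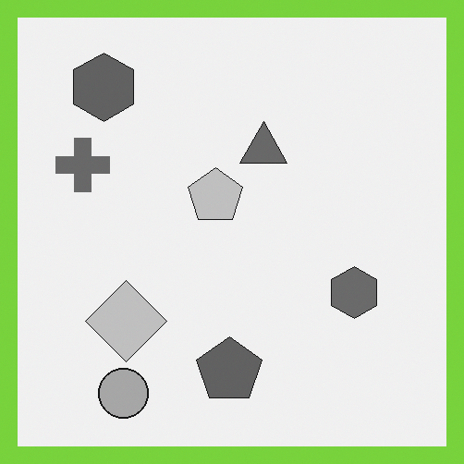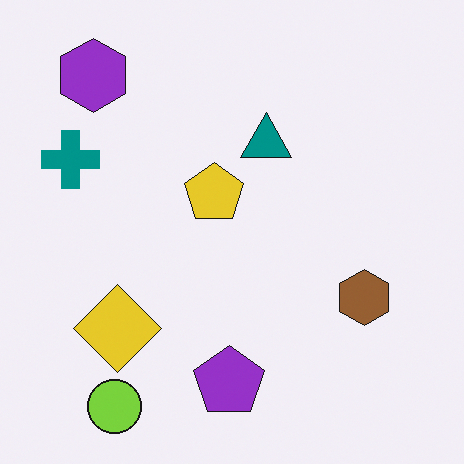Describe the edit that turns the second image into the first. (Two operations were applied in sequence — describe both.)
The transformation is: converted to grayscale, then framed with a lime border.

All color is removed — every shape is now a shade of grey. A solid lime frame runs around the edge of the first image, with the content slightly shrunk inside it.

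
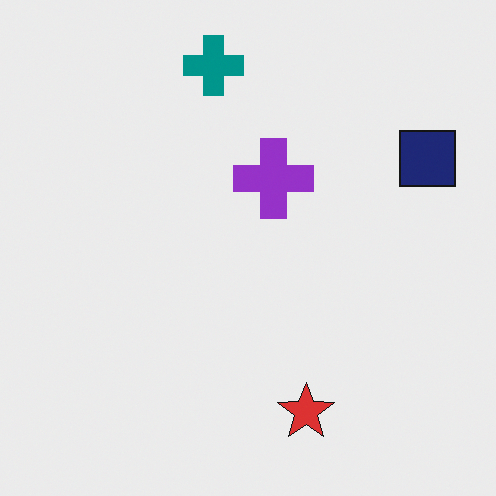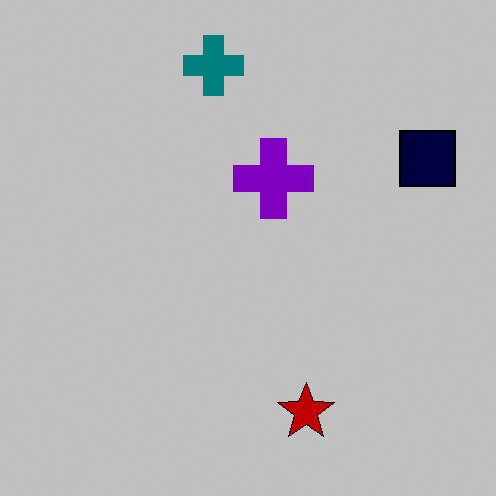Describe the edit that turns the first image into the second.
The image was aggressively posterized.

Each flat color has snapped to a coarser quantized level — most visibly, the near-white background has dropped to a flat grey.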